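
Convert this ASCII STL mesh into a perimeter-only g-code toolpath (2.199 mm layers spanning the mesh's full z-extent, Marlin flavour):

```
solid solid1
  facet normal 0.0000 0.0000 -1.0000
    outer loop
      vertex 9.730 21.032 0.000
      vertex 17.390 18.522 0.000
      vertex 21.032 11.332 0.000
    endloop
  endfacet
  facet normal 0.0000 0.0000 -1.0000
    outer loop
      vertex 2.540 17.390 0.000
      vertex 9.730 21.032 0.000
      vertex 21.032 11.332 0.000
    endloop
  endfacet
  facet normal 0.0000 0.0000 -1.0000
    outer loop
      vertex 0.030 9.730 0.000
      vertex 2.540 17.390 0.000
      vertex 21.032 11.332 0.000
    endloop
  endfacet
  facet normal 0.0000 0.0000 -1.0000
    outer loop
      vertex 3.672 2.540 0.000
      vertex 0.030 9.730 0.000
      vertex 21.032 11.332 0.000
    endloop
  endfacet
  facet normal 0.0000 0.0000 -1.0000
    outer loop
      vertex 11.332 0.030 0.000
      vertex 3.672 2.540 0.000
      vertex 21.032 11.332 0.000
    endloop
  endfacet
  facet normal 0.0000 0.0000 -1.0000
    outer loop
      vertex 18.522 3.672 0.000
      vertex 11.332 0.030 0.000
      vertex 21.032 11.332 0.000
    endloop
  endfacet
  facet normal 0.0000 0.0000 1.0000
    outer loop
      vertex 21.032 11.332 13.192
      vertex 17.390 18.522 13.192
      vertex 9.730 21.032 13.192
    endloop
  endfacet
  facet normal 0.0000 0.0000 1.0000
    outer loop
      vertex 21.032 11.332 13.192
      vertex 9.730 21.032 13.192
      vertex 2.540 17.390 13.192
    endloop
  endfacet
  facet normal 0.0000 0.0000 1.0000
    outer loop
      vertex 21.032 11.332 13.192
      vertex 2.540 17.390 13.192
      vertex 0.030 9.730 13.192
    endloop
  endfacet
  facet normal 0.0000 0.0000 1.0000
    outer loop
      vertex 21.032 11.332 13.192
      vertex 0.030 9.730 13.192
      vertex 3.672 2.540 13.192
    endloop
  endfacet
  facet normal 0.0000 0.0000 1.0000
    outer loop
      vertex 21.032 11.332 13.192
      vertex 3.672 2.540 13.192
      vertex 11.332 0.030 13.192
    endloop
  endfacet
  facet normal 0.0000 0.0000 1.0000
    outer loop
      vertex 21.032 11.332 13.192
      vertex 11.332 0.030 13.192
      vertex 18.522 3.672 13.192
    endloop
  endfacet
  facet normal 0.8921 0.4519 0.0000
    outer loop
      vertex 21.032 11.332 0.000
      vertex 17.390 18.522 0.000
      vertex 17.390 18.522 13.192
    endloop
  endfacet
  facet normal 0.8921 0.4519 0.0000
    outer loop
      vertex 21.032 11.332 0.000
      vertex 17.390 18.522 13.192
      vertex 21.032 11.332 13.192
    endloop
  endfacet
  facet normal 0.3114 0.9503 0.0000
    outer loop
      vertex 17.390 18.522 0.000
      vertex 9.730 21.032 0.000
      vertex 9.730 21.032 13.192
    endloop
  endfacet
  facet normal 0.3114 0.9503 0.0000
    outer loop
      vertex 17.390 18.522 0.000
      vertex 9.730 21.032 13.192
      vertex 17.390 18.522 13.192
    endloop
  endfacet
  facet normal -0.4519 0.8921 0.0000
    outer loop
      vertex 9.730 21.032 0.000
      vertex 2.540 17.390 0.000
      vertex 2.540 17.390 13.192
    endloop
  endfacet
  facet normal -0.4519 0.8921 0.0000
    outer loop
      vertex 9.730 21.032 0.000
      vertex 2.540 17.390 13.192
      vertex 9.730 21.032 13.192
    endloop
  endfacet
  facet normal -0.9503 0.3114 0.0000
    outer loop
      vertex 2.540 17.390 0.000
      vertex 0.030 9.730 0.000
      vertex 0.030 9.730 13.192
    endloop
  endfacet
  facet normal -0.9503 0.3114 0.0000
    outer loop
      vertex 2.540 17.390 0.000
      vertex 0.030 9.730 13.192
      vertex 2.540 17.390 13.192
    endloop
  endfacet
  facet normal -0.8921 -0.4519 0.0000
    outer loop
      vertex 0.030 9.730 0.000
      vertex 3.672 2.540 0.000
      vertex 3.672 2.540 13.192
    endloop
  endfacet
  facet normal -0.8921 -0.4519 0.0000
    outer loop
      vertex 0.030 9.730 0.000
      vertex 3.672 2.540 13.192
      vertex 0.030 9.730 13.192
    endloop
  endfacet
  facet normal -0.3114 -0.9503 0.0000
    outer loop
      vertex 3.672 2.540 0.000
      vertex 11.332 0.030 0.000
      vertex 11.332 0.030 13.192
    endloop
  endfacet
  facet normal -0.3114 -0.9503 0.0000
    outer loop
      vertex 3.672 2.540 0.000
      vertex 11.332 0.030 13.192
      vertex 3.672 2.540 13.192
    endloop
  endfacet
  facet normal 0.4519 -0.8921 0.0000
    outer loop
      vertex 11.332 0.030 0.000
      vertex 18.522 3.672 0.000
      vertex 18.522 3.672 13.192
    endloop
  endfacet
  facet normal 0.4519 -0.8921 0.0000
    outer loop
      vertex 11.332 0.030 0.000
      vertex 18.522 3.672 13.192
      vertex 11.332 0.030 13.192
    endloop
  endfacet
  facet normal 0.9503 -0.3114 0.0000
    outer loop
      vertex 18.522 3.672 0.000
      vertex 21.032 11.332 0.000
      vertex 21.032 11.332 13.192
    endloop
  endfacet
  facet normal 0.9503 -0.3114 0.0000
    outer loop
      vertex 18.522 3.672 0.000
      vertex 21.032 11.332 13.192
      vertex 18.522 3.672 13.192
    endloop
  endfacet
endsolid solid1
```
; perimeter-only toolpath
G21 ; units = mm
G90 ; absolute positioning
G28 ; home
; layer 1
G0 Z2.199
G0 X21.032 Y11.332
G1 X17.390 Y18.522
G1 X9.730 Y21.032
G1 X2.540 Y17.390
G1 X0.030 Y9.730
G1 X3.672 Y2.540
G1 X11.332 Y0.030
G1 X18.522 Y3.672
G1 X21.032 Y11.332
; layer 2
G0 Z4.397
G0 X21.032 Y11.332
G1 X17.390 Y18.522
G1 X9.730 Y21.032
G1 X2.540 Y17.390
G1 X0.030 Y9.730
G1 X3.672 Y2.540
G1 X11.332 Y0.030
G1 X18.522 Y3.672
G1 X21.032 Y11.332
; layer 3
G0 Z6.596
G0 X21.032 Y11.332
G1 X17.390 Y18.522
G1 X9.730 Y21.032
G1 X2.540 Y17.390
G1 X0.030 Y9.730
G1 X3.672 Y2.540
G1 X11.332 Y0.030
G1 X18.522 Y3.672
G1 X21.032 Y11.332
; layer 4
G0 Z8.795
G0 X21.032 Y11.332
G1 X17.390 Y18.522
G1 X9.730 Y21.032
G1 X2.540 Y17.390
G1 X0.030 Y9.730
G1 X3.672 Y2.540
G1 X11.332 Y0.030
G1 X18.522 Y3.672
G1 X21.032 Y11.332
; layer 5
G0 Z10.993
G0 X21.032 Y11.332
G1 X17.390 Y18.522
G1 X9.730 Y21.032
G1 X2.540 Y17.390
G1 X0.030 Y9.730
G1 X3.672 Y2.540
G1 X11.332 Y0.030
G1 X18.522 Y3.672
G1 X21.032 Y11.332
; layer 6
G0 Z13.192
G0 X21.032 Y11.332
G1 X17.390 Y18.522
G1 X9.730 Y21.032
G1 X2.540 Y17.390
G1 X0.030 Y9.730
G1 X3.672 Y2.540
G1 X11.332 Y0.030
G1 X18.522 Y3.672
G1 X21.032 Y11.332
M2 ; end

The solid is a regular 8-sided prism (a cylinder approximated with 8 flat sides), circumscribed radius ≈ 10.5 mm, height ≈ 13.2 mm. Slicing at Δz = 2.199 mm — 6 equal slices spanning the solid's height, so layer i sits at z = i·h/6 — gives 6 non-empty perimeters. Each is a 8-segment closed polygon; G0 lifts to the layer z and rapids to the start vertex, then G1 traces the edges.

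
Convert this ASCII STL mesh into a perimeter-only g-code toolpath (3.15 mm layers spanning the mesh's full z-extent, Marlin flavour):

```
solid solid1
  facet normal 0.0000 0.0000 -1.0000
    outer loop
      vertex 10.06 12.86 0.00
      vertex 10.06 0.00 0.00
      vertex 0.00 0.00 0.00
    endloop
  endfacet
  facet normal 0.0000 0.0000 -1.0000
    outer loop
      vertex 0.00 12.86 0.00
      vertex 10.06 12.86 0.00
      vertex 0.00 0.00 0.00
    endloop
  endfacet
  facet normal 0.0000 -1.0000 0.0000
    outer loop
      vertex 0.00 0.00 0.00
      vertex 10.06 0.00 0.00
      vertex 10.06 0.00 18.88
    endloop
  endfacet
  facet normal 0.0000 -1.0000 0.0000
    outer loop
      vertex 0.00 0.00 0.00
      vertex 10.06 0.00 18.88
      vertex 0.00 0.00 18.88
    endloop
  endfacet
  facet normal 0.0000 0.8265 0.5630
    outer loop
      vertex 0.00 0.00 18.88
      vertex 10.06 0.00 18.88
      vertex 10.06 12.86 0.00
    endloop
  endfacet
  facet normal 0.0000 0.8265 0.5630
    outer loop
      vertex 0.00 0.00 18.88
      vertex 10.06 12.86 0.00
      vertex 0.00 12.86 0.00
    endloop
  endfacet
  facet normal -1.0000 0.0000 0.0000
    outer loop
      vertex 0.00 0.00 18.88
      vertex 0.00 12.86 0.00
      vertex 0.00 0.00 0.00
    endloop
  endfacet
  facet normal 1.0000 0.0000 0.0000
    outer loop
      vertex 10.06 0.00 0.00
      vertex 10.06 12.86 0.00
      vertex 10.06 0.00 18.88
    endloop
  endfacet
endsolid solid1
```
; perimeter-only toolpath
G21 ; units = mm
G90 ; absolute positioning
G28 ; home
; layer 1
G0 Z3.15
G0 X0.00 Y0.00
G1 X10.06 Y0.00
G1 X10.06 Y10.72
G1 X0.00 Y10.72
G1 X0.00 Y0.00
; layer 2
G0 Z6.29
G0 X0.00 Y0.00
G1 X10.06 Y0.00
G1 X10.06 Y8.57
G1 X0.00 Y8.57
G1 X0.00 Y0.00
; layer 3
G0 Z9.44
G0 X0.00 Y0.00
G1 X10.06 Y0.00
G1 X10.06 Y6.43
G1 X0.00 Y6.43
G1 X0.00 Y0.00
; layer 4
G0 Z12.59
G0 X0.00 Y0.00
G1 X10.06 Y0.00
G1 X10.06 Y4.29
G1 X0.00 Y4.29
G1 X0.00 Y0.00
; layer 5
G0 Z15.73
G0 X0.00 Y0.00
G1 X10.06 Y0.00
G1 X10.06 Y2.14
G1 X0.00 Y2.14
G1 X0.00 Y0.00
M2 ; end

The solid is a wedge (ramp): 10.1 × 12.9 mm base, rising to 18.9 mm along the y=0 edge and sloping linearly to z=0 at y=12.9. Slicing at Δz = 3.15 mm — 6 equal slices spanning the solid's height, so layer i sits at z = i·h/6 — gives 5 non-empty perimeters. Each is a 4-segment closed polygon; G0 lifts to the layer z and rapids to the start vertex, then G1 traces the edges. The cross-section shrinks linearly with z (the slice at the apex is degenerate and omitted).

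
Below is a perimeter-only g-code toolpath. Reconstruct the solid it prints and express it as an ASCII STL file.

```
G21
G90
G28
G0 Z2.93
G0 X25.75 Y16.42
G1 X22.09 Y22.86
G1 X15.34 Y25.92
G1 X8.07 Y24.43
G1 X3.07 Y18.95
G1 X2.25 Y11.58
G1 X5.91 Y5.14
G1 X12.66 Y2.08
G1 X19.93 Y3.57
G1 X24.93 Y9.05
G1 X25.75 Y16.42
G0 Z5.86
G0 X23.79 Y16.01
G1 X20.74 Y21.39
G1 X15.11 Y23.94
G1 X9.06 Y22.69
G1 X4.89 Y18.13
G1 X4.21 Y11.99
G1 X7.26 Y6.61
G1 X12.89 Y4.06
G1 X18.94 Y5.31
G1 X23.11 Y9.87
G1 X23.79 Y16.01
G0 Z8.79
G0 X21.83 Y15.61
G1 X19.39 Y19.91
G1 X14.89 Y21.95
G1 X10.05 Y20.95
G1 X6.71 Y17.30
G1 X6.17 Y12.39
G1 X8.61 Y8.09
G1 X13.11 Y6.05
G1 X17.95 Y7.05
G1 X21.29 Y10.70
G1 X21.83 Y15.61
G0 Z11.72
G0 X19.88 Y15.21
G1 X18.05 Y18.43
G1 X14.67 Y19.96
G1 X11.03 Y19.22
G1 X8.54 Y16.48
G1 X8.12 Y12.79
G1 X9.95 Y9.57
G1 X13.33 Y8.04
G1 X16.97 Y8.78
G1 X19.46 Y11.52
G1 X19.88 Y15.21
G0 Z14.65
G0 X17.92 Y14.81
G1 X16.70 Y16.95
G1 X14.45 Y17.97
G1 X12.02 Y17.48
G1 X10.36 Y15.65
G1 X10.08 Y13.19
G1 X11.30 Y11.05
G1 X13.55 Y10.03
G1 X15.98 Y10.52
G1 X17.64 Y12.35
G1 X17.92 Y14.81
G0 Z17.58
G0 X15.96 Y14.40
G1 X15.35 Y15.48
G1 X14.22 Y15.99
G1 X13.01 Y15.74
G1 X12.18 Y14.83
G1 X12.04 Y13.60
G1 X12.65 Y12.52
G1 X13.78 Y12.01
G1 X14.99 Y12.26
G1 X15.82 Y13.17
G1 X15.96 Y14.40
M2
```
solid part
  facet normal 0.0000 0.0000 -1.0000
    outer loop
      vertex 15.56 27.91 0.00
      vertex 23.44 24.34 0.00
      vertex 27.71 16.82 0.00
    endloop
  endfacet
  facet normal 0.0000 0.0000 -1.0000
    outer loop
      vertex 7.08 26.17 0.00
      vertex 15.56 27.91 0.00
      vertex 27.71 16.82 0.00
    endloop
  endfacet
  facet normal 0.0000 0.0000 -1.0000
    outer loop
      vertex 1.25 19.78 0.00
      vertex 7.08 26.17 0.00
      vertex 27.71 16.82 0.00
    endloop
  endfacet
  facet normal 0.0000 0.0000 -1.0000
    outer loop
      vertex 0.29 11.18 0.00
      vertex 1.25 19.78 0.00
      vertex 27.71 16.82 0.00
    endloop
  endfacet
  facet normal 0.0000 0.0000 -1.0000
    outer loop
      vertex 4.56 3.66 0.00
      vertex 0.29 11.18 0.00
      vertex 27.71 16.82 0.00
    endloop
  endfacet
  facet normal 0.0000 0.0000 -1.0000
    outer loop
      vertex 12.44 0.09 0.00
      vertex 4.56 3.66 0.00
      vertex 27.71 16.82 0.00
    endloop
  endfacet
  facet normal 0.0000 0.0000 -1.0000
    outer loop
      vertex 20.92 1.83 0.00
      vertex 12.44 0.09 0.00
      vertex 27.71 16.82 0.00
    endloop
  endfacet
  facet normal 0.0000 0.0000 -1.0000
    outer loop
      vertex 26.75 8.22 0.00
      vertex 20.92 1.83 0.00
      vertex 27.71 16.82 0.00
    endloop
  endfacet
  facet normal 0.7294 0.4142 0.5445
    outer loop
      vertex 27.71 16.82 0.00
      vertex 23.44 24.34 0.00
      vertex 14.00 14.00 20.51
    endloop
  endfacet
  facet normal 0.3461 0.7640 0.5445
    outer loop
      vertex 23.44 24.34 0.00
      vertex 15.56 27.91 0.00
      vertex 14.00 14.00 20.51
    endloop
  endfacet
  facet normal -0.1686 0.8217 0.5444
    outer loop
      vertex 15.56 27.91 0.00
      vertex 7.08 26.17 0.00
      vertex 14.00 14.00 20.51
    endloop
  endfacet
  facet normal -0.6196 0.5653 0.5445
    outer loop
      vertex 7.08 26.17 0.00
      vertex 1.25 19.78 0.00
      vertex 14.00 14.00 20.51
    endloop
  endfacet
  facet normal -0.8336 0.0931 0.5444
    outer loop
      vertex 1.25 19.78 0.00
      vertex 0.29 11.18 0.00
      vertex 14.00 14.00 20.51
    endloop
  endfacet
  facet normal -0.7294 -0.4142 0.5445
    outer loop
      vertex 0.29 11.18 0.00
      vertex 4.56 3.66 0.00
      vertex 14.00 14.00 20.51
    endloop
  endfacet
  facet normal -0.3461 -0.7640 0.5445
    outer loop
      vertex 4.56 3.66 0.00
      vertex 12.44 0.09 0.00
      vertex 14.00 14.00 20.51
    endloop
  endfacet
  facet normal 0.1686 -0.8217 0.5444
    outer loop
      vertex 12.44 0.09 0.00
      vertex 20.92 1.83 0.00
      vertex 14.00 14.00 20.51
    endloop
  endfacet
  facet normal 0.6196 -0.5653 0.5445
    outer loop
      vertex 20.92 1.83 0.00
      vertex 26.75 8.22 0.00
      vertex 14.00 14.00 20.51
    endloop
  endfacet
  facet normal 0.8336 -0.0931 0.5444
    outer loop
      vertex 26.75 8.22 0.00
      vertex 27.71 16.82 0.00
      vertex 14.00 14.00 20.51
    endloop
  endfacet
endsolid part

The G0 Z moves step by Δz≈2.93 mm. The G1 loops shrink linearly with z, so the solid tapers from its base footprint up to z≈20.5. Closing with a flat bottom cap and the tapered top and triangulating gives 18 facets — a regular 10-sided pyramid, base circumscribed radius ≈ 14 mm, apex at z ≈ 20.5 mm.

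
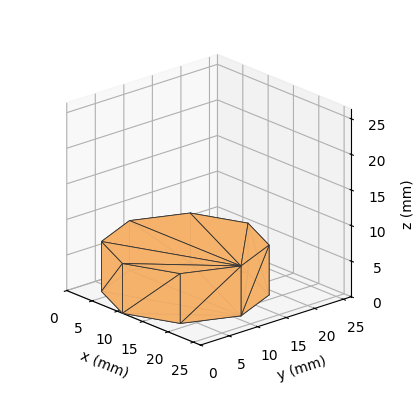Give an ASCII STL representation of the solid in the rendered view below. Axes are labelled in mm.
Reading the render: the shape is a regular 8-sided prism (a cylinder approximated with 8 flat sides), circumscribed radius ≈ 11 mm, height ≈ 7 mm (dimensions read to the nearest mm from the axis ticks). For the STL, each face is triangulated and given an outward normal.

solid part
  facet normal 0.0000 0.0000 -1.0000
    outer loop
      vertex 11.00 22.00 0.00
      vertex 18.78 18.78 0.00
      vertex 22.00 11.00 0.00
    endloop
  endfacet
  facet normal 0.0000 0.0000 -1.0000
    outer loop
      vertex 3.22 18.78 0.00
      vertex 11.00 22.00 0.00
      vertex 22.00 11.00 0.00
    endloop
  endfacet
  facet normal 0.0000 0.0000 -1.0000
    outer loop
      vertex 0.00 11.00 0.00
      vertex 3.22 18.78 0.00
      vertex 22.00 11.00 0.00
    endloop
  endfacet
  facet normal 0.0000 0.0000 -1.0000
    outer loop
      vertex 3.22 3.22 0.00
      vertex 0.00 11.00 0.00
      vertex 22.00 11.00 0.00
    endloop
  endfacet
  facet normal 0.0000 0.0000 -1.0000
    outer loop
      vertex 11.00 0.00 0.00
      vertex 3.22 3.22 0.00
      vertex 22.00 11.00 0.00
    endloop
  endfacet
  facet normal 0.0000 0.0000 -1.0000
    outer loop
      vertex 18.78 3.22 0.00
      vertex 11.00 0.00 0.00
      vertex 22.00 11.00 0.00
    endloop
  endfacet
  facet normal 0.0000 0.0000 1.0000
    outer loop
      vertex 22.00 11.00 7.00
      vertex 18.78 18.78 7.00
      vertex 11.00 22.00 7.00
    endloop
  endfacet
  facet normal 0.0000 0.0000 1.0000
    outer loop
      vertex 22.00 11.00 7.00
      vertex 11.00 22.00 7.00
      vertex 3.22 18.78 7.00
    endloop
  endfacet
  facet normal 0.0000 0.0000 1.0000
    outer loop
      vertex 22.00 11.00 7.00
      vertex 3.22 18.78 7.00
      vertex 0.00 11.00 7.00
    endloop
  endfacet
  facet normal 0.0000 0.0000 1.0000
    outer loop
      vertex 22.00 11.00 7.00
      vertex 0.00 11.00 7.00
      vertex 3.22 3.22 7.00
    endloop
  endfacet
  facet normal 0.0000 0.0000 1.0000
    outer loop
      vertex 22.00 11.00 7.00
      vertex 3.22 3.22 7.00
      vertex 11.00 0.00 7.00
    endloop
  endfacet
  facet normal 0.0000 0.0000 1.0000
    outer loop
      vertex 22.00 11.00 7.00
      vertex 11.00 0.00 7.00
      vertex 18.78 3.22 7.00
    endloop
  endfacet
  facet normal 0.9240 0.3824 0.0000
    outer loop
      vertex 22.00 11.00 0.00
      vertex 18.78 18.78 0.00
      vertex 18.78 18.78 7.00
    endloop
  endfacet
  facet normal 0.9240 0.3824 0.0000
    outer loop
      vertex 22.00 11.00 0.00
      vertex 18.78 18.78 7.00
      vertex 22.00 11.00 7.00
    endloop
  endfacet
  facet normal 0.3824 0.9240 0.0000
    outer loop
      vertex 18.78 18.78 0.00
      vertex 11.00 22.00 0.00
      vertex 11.00 22.00 7.00
    endloop
  endfacet
  facet normal 0.3824 0.9240 0.0000
    outer loop
      vertex 18.78 18.78 0.00
      vertex 11.00 22.00 7.00
      vertex 18.78 18.78 7.00
    endloop
  endfacet
  facet normal -0.3824 0.9240 0.0000
    outer loop
      vertex 11.00 22.00 0.00
      vertex 3.22 18.78 0.00
      vertex 3.22 18.78 7.00
    endloop
  endfacet
  facet normal -0.3824 0.9240 0.0000
    outer loop
      vertex 11.00 22.00 0.00
      vertex 3.22 18.78 7.00
      vertex 11.00 22.00 7.00
    endloop
  endfacet
  facet normal -0.9240 0.3824 0.0000
    outer loop
      vertex 3.22 18.78 0.00
      vertex 0.00 11.00 0.00
      vertex 0.00 11.00 7.00
    endloop
  endfacet
  facet normal -0.9240 0.3824 0.0000
    outer loop
      vertex 3.22 18.78 0.00
      vertex 0.00 11.00 7.00
      vertex 3.22 18.78 7.00
    endloop
  endfacet
  facet normal -0.9240 -0.3824 0.0000
    outer loop
      vertex 0.00 11.00 0.00
      vertex 3.22 3.22 0.00
      vertex 3.22 3.22 7.00
    endloop
  endfacet
  facet normal -0.9240 -0.3824 0.0000
    outer loop
      vertex 0.00 11.00 0.00
      vertex 3.22 3.22 7.00
      vertex 0.00 11.00 7.00
    endloop
  endfacet
  facet normal -0.3824 -0.9240 0.0000
    outer loop
      vertex 3.22 3.22 0.00
      vertex 11.00 0.00 0.00
      vertex 11.00 0.00 7.00
    endloop
  endfacet
  facet normal -0.3824 -0.9240 0.0000
    outer loop
      vertex 3.22 3.22 0.00
      vertex 11.00 0.00 7.00
      vertex 3.22 3.22 7.00
    endloop
  endfacet
  facet normal 0.3824 -0.9240 0.0000
    outer loop
      vertex 11.00 0.00 0.00
      vertex 18.78 3.22 0.00
      vertex 18.78 3.22 7.00
    endloop
  endfacet
  facet normal 0.3824 -0.9240 0.0000
    outer loop
      vertex 11.00 0.00 0.00
      vertex 18.78 3.22 7.00
      vertex 11.00 0.00 7.00
    endloop
  endfacet
  facet normal 0.9240 -0.3824 0.0000
    outer loop
      vertex 18.78 3.22 0.00
      vertex 22.00 11.00 0.00
      vertex 22.00 11.00 7.00
    endloop
  endfacet
  facet normal 0.9240 -0.3824 0.0000
    outer loop
      vertex 18.78 3.22 0.00
      vertex 22.00 11.00 7.00
      vertex 18.78 3.22 7.00
    endloop
  endfacet
endsolid part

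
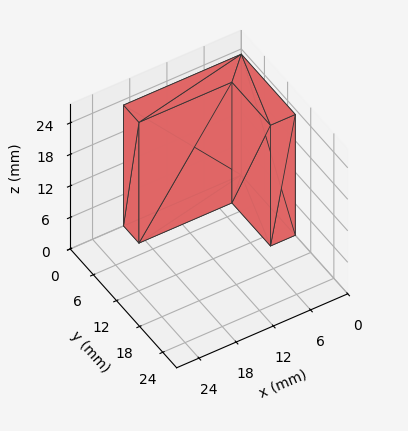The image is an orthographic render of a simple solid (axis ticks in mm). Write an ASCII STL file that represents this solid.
Reading the render: the shape is an L-shaped prism: outer 19 × 14 mm, arm thicknesses ≈ 4 mm (horizontal) and 4 mm (vertical), extruded 23 mm in z (dimensions read to the nearest mm from the axis ticks). For the STL, each face is triangulated and given an outward normal.

solid part
  facet normal 0.0000 0.0000 -1.0000
    outer loop
      vertex 19.00 4.00 0.00
      vertex 19.00 0.00 0.00
      vertex 0.00 0.00 0.00
    endloop
  endfacet
  facet normal 0.0000 0.0000 -1.0000
    outer loop
      vertex 4.00 4.00 0.00
      vertex 19.00 4.00 0.00
      vertex 0.00 0.00 0.00
    endloop
  endfacet
  facet normal 0.0000 0.0000 -1.0000
    outer loop
      vertex 4.00 14.00 0.00
      vertex 4.00 4.00 0.00
      vertex 0.00 0.00 0.00
    endloop
  endfacet
  facet normal 0.0000 0.0000 -1.0000
    outer loop
      vertex 0.00 14.00 0.00
      vertex 4.00 14.00 0.00
      vertex 0.00 0.00 0.00
    endloop
  endfacet
  facet normal 0.0000 0.0000 1.0000
    outer loop
      vertex 0.00 0.00 23.00
      vertex 19.00 0.00 23.00
      vertex 19.00 4.00 23.00
    endloop
  endfacet
  facet normal 0.0000 0.0000 1.0000
    outer loop
      vertex 0.00 0.00 23.00
      vertex 19.00 4.00 23.00
      vertex 4.00 4.00 23.00
    endloop
  endfacet
  facet normal 0.0000 0.0000 1.0000
    outer loop
      vertex 0.00 0.00 23.00
      vertex 4.00 4.00 23.00
      vertex 4.00 14.00 23.00
    endloop
  endfacet
  facet normal 0.0000 0.0000 1.0000
    outer loop
      vertex 0.00 0.00 23.00
      vertex 4.00 14.00 23.00
      vertex 0.00 14.00 23.00
    endloop
  endfacet
  facet normal 0.0000 -1.0000 0.0000
    outer loop
      vertex 0.00 0.00 0.00
      vertex 19.00 0.00 0.00
      vertex 19.00 0.00 23.00
    endloop
  endfacet
  facet normal 0.0000 -1.0000 0.0000
    outer loop
      vertex 0.00 0.00 0.00
      vertex 19.00 0.00 23.00
      vertex 0.00 0.00 23.00
    endloop
  endfacet
  facet normal 1.0000 0.0000 0.0000
    outer loop
      vertex 19.00 0.00 0.00
      vertex 19.00 4.00 0.00
      vertex 19.00 4.00 23.00
    endloop
  endfacet
  facet normal 1.0000 0.0000 0.0000
    outer loop
      vertex 19.00 0.00 0.00
      vertex 19.00 4.00 23.00
      vertex 19.00 0.00 23.00
    endloop
  endfacet
  facet normal 0.0000 1.0000 0.0000
    outer loop
      vertex 19.00 4.00 0.00
      vertex 4.00 4.00 0.00
      vertex 4.00 4.00 23.00
    endloop
  endfacet
  facet normal 0.0000 1.0000 0.0000
    outer loop
      vertex 19.00 4.00 0.00
      vertex 4.00 4.00 23.00
      vertex 19.00 4.00 23.00
    endloop
  endfacet
  facet normal 1.0000 0.0000 0.0000
    outer loop
      vertex 4.00 4.00 0.00
      vertex 4.00 14.00 0.00
      vertex 4.00 14.00 23.00
    endloop
  endfacet
  facet normal 1.0000 0.0000 0.0000
    outer loop
      vertex 4.00 4.00 0.00
      vertex 4.00 14.00 23.00
      vertex 4.00 4.00 23.00
    endloop
  endfacet
  facet normal 0.0000 1.0000 0.0000
    outer loop
      vertex 4.00 14.00 0.00
      vertex 0.00 14.00 0.00
      vertex 0.00 14.00 23.00
    endloop
  endfacet
  facet normal 0.0000 1.0000 0.0000
    outer loop
      vertex 4.00 14.00 0.00
      vertex 0.00 14.00 23.00
      vertex 4.00 14.00 23.00
    endloop
  endfacet
  facet normal -1.0000 0.0000 0.0000
    outer loop
      vertex 0.00 14.00 0.00
      vertex 0.00 0.00 0.00
      vertex 0.00 0.00 23.00
    endloop
  endfacet
  facet normal -1.0000 0.0000 0.0000
    outer loop
      vertex 0.00 14.00 0.00
      vertex 0.00 0.00 23.00
      vertex 0.00 14.00 23.00
    endloop
  endfacet
endsolid part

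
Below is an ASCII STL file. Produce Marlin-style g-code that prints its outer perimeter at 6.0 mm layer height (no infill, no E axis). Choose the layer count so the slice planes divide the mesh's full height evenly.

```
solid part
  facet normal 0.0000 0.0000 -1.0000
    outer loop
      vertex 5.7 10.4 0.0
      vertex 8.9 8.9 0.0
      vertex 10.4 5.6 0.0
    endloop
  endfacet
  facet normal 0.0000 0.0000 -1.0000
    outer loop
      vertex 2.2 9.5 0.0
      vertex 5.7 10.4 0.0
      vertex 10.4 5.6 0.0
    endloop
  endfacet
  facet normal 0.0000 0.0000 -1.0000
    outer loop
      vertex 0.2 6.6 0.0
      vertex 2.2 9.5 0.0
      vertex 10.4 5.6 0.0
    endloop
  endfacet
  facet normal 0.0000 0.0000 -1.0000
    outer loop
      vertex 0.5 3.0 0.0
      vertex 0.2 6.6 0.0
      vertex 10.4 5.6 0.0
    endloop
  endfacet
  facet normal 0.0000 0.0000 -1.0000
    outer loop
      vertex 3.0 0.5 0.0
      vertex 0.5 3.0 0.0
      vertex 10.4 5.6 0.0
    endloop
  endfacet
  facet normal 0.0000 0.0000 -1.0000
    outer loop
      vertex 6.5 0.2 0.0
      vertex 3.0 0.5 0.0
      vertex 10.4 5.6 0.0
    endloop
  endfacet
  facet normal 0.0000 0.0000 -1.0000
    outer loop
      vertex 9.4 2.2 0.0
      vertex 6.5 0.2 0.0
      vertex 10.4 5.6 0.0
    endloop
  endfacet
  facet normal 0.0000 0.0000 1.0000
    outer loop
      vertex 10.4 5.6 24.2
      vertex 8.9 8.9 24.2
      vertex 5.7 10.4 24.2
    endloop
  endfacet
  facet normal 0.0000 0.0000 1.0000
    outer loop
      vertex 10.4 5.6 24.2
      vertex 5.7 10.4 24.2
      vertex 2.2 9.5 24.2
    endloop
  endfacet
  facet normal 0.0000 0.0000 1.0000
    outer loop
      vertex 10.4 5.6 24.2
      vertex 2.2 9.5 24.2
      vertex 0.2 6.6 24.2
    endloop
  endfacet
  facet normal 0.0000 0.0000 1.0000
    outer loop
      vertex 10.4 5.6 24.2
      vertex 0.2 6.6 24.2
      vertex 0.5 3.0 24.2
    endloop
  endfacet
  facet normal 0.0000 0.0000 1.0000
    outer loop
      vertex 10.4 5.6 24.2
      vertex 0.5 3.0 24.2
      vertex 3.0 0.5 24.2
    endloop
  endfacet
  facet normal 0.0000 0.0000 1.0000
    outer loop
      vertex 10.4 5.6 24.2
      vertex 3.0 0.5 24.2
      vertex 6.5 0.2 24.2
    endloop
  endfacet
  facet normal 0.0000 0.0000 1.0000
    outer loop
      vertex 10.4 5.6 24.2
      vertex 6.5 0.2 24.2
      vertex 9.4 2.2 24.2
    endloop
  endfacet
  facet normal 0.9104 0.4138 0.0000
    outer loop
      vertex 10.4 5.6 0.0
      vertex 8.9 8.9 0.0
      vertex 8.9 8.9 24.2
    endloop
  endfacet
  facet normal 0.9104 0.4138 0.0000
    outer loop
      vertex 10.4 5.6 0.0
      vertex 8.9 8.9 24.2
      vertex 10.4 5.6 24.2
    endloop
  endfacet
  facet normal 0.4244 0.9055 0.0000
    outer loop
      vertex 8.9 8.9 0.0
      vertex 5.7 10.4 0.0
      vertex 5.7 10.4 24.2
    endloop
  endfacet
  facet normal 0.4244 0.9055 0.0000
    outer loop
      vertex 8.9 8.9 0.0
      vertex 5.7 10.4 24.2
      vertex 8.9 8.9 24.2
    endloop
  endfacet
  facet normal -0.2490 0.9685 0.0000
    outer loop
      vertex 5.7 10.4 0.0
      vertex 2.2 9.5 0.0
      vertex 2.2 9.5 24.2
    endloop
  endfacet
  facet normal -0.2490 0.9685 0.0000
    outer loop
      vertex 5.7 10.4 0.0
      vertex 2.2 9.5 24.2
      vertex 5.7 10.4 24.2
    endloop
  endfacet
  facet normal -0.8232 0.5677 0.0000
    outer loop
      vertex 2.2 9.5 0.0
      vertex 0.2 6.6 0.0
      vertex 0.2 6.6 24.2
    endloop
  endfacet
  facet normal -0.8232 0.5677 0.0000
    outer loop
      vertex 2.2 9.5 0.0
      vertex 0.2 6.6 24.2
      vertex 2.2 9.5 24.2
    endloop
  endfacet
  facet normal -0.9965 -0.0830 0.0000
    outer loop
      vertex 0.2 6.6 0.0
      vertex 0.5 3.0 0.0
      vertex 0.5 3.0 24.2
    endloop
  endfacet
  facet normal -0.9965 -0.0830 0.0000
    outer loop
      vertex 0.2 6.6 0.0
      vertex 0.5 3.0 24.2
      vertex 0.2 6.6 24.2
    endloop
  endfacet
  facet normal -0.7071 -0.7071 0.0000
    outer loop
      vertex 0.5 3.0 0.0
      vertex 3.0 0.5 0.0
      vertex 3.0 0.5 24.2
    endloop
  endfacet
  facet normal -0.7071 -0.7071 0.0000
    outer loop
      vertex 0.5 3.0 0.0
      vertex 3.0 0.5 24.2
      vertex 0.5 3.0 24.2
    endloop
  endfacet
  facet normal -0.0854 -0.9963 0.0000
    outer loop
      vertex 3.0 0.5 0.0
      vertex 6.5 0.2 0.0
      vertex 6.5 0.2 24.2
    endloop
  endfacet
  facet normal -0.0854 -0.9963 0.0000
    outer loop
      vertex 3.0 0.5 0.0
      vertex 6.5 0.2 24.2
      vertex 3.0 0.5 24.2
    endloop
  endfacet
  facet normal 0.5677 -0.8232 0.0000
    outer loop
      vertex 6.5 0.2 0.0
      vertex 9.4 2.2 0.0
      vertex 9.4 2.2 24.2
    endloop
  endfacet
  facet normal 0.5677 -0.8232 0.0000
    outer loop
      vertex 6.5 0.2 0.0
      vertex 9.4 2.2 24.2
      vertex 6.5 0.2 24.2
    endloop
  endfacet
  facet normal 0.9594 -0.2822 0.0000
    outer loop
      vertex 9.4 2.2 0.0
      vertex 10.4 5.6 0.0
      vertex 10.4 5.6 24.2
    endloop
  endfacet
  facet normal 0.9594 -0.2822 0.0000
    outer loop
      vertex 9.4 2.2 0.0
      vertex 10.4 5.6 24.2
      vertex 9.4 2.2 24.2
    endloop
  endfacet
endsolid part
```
; perimeter-only toolpath
G21 ; units = mm
G90 ; absolute positioning
G28 ; home
; layer 1
G0 Z6.0
G0 X10.4 Y5.6
G1 X8.9 Y8.9
G1 X5.7 Y10.4
G1 X2.2 Y9.5
G1 X0.2 Y6.6
G1 X0.5 Y3.0
G1 X3.0 Y0.5
G1 X6.5 Y0.2
G1 X9.4 Y2.2
G1 X10.4 Y5.6
; layer 2
G0 Z12.1
G0 X10.4 Y5.6
G1 X8.9 Y8.9
G1 X5.7 Y10.4
G1 X2.2 Y9.5
G1 X0.2 Y6.6
G1 X0.5 Y3.0
G1 X3.0 Y0.5
G1 X6.5 Y0.2
G1 X9.4 Y2.2
G1 X10.4 Y5.6
; layer 3
G0 Z18.1
G0 X10.4 Y5.6
G1 X8.9 Y8.9
G1 X5.7 Y10.4
G1 X2.2 Y9.5
G1 X0.2 Y6.6
G1 X0.5 Y3.0
G1 X3.0 Y0.5
G1 X6.5 Y0.2
G1 X9.4 Y2.2
G1 X10.4 Y5.6
; layer 4
G0 Z24.2
G0 X10.4 Y5.6
G1 X8.9 Y8.9
G1 X5.7 Y10.4
G1 X2.2 Y9.5
G1 X0.2 Y6.6
G1 X0.5 Y3.0
G1 X3.0 Y0.5
G1 X6.5 Y0.2
G1 X9.4 Y2.2
G1 X10.4 Y5.6
M2 ; end

The solid is a regular 9-sided prism (a cylinder approximated with 9 flat sides), circumscribed radius ≈ 5.2 mm, height ≈ 24.2 mm. Slicing at Δz = 6.0 mm — 4 equal slices spanning the solid's height, so layer i sits at z = i·h/4 — gives 4 non-empty perimeters. Each is a 9-segment closed polygon; G0 lifts to the layer z and rapids to the start vertex, then G1 traces the edges.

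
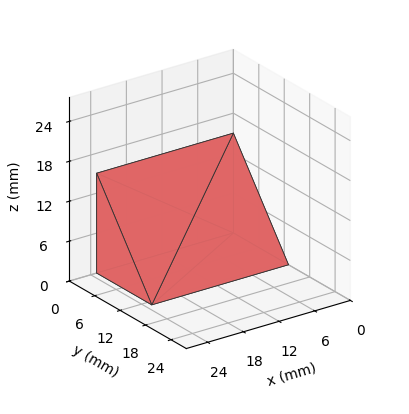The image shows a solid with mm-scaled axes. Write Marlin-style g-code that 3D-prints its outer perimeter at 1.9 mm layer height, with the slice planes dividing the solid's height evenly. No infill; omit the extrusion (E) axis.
Reading the render: the shape is a wedge (ramp): 23 × 13 mm base, rising to 15 mm along the y=0 edge and sloping linearly to z=0 at y=13 (dimensions read to the nearest mm from the axis ticks). For the g-code, the solid's height is divided into equal slices at the stated Δz and each level perimeter traced with G1 moves after a G0 lift.

; perimeter-only toolpath
G21 ; units = mm
G90 ; absolute positioning
G28 ; home
; layer 1
G0 Z1.9
G0 X0.0 Y0.0
G1 X23.0 Y0.0
G1 X23.0 Y11.4
G1 X0.0 Y11.4
G1 X0.0 Y0.0
; layer 2
G0 Z3.8
G0 X0.0 Y0.0
G1 X23.0 Y0.0
G1 X23.0 Y9.8
G1 X0.0 Y9.8
G1 X0.0 Y0.0
; layer 3
G0 Z5.6
G0 X0.0 Y0.0
G1 X23.0 Y0.0
G1 X23.0 Y8.1
G1 X0.0 Y8.1
G1 X0.0 Y0.0
; layer 4
G0 Z7.5
G0 X0.0 Y0.0
G1 X23.0 Y0.0
G1 X23.0 Y6.5
G1 X0.0 Y6.5
G1 X0.0 Y0.0
; layer 5
G0 Z9.4
G0 X0.0 Y0.0
G1 X23.0 Y0.0
G1 X23.0 Y4.9
G1 X0.0 Y4.9
G1 X0.0 Y0.0
; layer 6
G0 Z11.2
G0 X0.0 Y0.0
G1 X23.0 Y0.0
G1 X23.0 Y3.2
G1 X0.0 Y3.2
G1 X0.0 Y0.0
; layer 7
G0 Z13.1
G0 X0.0 Y0.0
G1 X23.0 Y0.0
G1 X23.0 Y1.6
G1 X0.0 Y1.6
G1 X0.0 Y0.0
M2 ; end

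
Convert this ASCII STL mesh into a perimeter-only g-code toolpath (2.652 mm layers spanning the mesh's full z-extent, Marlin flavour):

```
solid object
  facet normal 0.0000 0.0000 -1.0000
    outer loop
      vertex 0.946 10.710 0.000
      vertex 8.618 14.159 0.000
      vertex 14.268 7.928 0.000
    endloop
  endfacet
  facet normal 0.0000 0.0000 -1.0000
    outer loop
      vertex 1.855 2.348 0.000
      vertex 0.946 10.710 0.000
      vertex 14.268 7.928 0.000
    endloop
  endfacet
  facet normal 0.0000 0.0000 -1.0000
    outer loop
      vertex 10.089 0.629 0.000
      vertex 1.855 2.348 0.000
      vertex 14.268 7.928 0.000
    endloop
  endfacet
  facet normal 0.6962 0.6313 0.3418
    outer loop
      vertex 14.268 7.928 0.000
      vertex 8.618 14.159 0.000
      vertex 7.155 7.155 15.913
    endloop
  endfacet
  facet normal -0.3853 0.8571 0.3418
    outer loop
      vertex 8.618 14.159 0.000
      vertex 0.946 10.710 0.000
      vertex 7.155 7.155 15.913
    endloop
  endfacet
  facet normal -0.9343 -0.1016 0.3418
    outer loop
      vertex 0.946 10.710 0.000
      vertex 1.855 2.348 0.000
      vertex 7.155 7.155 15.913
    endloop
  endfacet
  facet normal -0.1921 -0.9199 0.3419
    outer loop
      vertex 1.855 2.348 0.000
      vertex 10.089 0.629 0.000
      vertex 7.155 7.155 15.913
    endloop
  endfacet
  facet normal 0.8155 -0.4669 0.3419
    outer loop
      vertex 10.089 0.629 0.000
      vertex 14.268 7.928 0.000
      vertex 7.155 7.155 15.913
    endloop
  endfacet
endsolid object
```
; perimeter-only toolpath
G21 ; units = mm
G90 ; absolute positioning
G28 ; home
; layer 1
G0 Z2.652
G0 X13.082 Y7.799
G1 X8.374 Y12.992
G1 X1.981 Y10.117
G1 X2.738 Y3.149
G1 X9.600 Y1.717
G1 X13.082 Y7.799
; layer 2
G0 Z5.304
G0 X11.897 Y7.670
G1 X8.130 Y11.824
G1 X3.016 Y9.525
G1 X3.622 Y3.950
G1 X9.111 Y2.804
G1 X11.897 Y7.670
; layer 3
G0 Z7.957
G0 X10.712 Y7.542
G1 X7.886 Y10.657
G1 X4.051 Y8.933
G1 X4.505 Y4.752
G1 X8.622 Y3.892
G1 X10.712 Y7.542
; layer 4
G0 Z10.609
G0 X9.526 Y7.413
G1 X7.643 Y9.490
G1 X5.085 Y8.340
G1 X5.388 Y5.553
G1 X8.133 Y4.980
G1 X9.526 Y7.413
; layer 5
G0 Z13.261
G0 X8.341 Y7.284
G1 X7.399 Y8.322
G1 X6.120 Y7.748
G1 X6.272 Y6.354
G1 X7.644 Y6.067
G1 X8.341 Y7.284
M2 ; end

The solid is a regular 5-sided pyramid, base circumscribed radius ≈ 7.16 mm, apex at z ≈ 15.9 mm. Slicing at Δz = 2.652 mm — 6 equal slices spanning the solid's height, so layer i sits at z = i·h/6 — gives 5 non-empty perimeters. Each is a 5-segment closed polygon; G0 lifts to the layer z and rapids to the start vertex, then G1 traces the edges. The cross-section shrinks linearly with z (the slice at the apex is degenerate and omitted).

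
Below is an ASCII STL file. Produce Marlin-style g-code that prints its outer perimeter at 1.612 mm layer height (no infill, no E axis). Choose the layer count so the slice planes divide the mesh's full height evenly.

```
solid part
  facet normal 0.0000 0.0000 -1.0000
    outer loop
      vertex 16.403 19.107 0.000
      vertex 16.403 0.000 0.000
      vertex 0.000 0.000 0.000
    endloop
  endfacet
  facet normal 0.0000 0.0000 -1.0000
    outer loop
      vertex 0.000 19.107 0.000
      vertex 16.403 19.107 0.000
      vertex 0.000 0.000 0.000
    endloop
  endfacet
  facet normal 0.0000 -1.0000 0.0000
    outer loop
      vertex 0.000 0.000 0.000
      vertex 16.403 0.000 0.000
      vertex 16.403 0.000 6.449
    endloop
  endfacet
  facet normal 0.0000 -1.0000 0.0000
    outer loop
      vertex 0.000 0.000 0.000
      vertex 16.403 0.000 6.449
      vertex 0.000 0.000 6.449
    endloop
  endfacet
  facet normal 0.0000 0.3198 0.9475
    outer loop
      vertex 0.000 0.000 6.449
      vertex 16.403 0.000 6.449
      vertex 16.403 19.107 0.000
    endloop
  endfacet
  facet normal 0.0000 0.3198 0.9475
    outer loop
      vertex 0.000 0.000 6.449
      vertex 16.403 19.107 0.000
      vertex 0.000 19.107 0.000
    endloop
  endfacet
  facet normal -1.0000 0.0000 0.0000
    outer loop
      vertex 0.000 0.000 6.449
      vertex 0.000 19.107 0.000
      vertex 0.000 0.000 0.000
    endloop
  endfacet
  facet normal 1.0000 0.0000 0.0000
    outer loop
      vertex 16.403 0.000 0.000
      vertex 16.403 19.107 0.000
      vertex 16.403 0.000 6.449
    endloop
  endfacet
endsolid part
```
; perimeter-only toolpath
G21 ; units = mm
G90 ; absolute positioning
G28 ; home
; layer 1
G0 Z1.612
G0 X0.000 Y0.000
G1 X16.403 Y0.000
G1 X16.403 Y14.330
G1 X0.000 Y14.330
G1 X0.000 Y0.000
; layer 2
G0 Z3.224
G0 X0.000 Y0.000
G1 X16.403 Y0.000
G1 X16.403 Y9.553
G1 X0.000 Y9.553
G1 X0.000 Y0.000
; layer 3
G0 Z4.837
G0 X0.000 Y0.000
G1 X16.403 Y0.000
G1 X16.403 Y4.777
G1 X0.000 Y4.777
G1 X0.000 Y0.000
M2 ; end

The solid is a wedge (ramp): 16.4 × 19.1 mm base, rising to 6.45 mm along the y=0 edge and sloping linearly to z=0 at y=19.1. Slicing at Δz = 1.612 mm — 4 equal slices spanning the solid's height, so layer i sits at z = i·h/4 — gives 3 non-empty perimeters. Each is a 4-segment closed polygon; G0 lifts to the layer z and rapids to the start vertex, then G1 traces the edges. The cross-section shrinks linearly with z (the slice at the apex is degenerate and omitted).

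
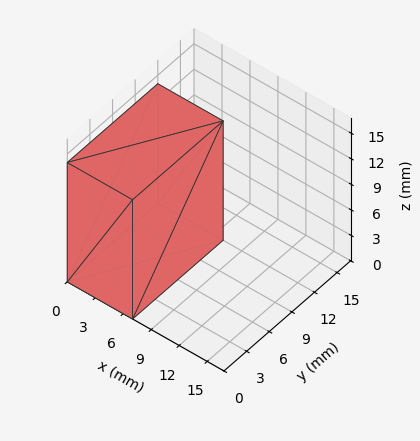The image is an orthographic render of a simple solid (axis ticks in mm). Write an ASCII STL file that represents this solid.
Reading the render: the shape is a rectangular box, roughly 7 × 12 mm footprint and 14 mm tall (dimensions read to the nearest mm from the axis ticks). For the STL, each face is triangulated and given an outward normal.

solid part
  facet normal 0.0000 0.0000 -1.0000
    outer loop
      vertex 7.0 12.0 0.0
      vertex 7.0 0.0 0.0
      vertex 0.0 0.0 0.0
    endloop
  endfacet
  facet normal 0.0000 0.0000 -1.0000
    outer loop
      vertex 0.0 12.0 0.0
      vertex 7.0 12.0 0.0
      vertex 0.0 0.0 0.0
    endloop
  endfacet
  facet normal 0.0000 0.0000 1.0000
    outer loop
      vertex 0.0 0.0 14.0
      vertex 7.0 0.0 14.0
      vertex 7.0 12.0 14.0
    endloop
  endfacet
  facet normal 0.0000 0.0000 1.0000
    outer loop
      vertex 0.0 0.0 14.0
      vertex 7.0 12.0 14.0
      vertex 0.0 12.0 14.0
    endloop
  endfacet
  facet normal 0.0000 -1.0000 0.0000
    outer loop
      vertex 0.0 0.0 0.0
      vertex 7.0 0.0 0.0
      vertex 7.0 0.0 14.0
    endloop
  endfacet
  facet normal 0.0000 -1.0000 0.0000
    outer loop
      vertex 0.0 0.0 0.0
      vertex 7.0 0.0 14.0
      vertex 0.0 0.0 14.0
    endloop
  endfacet
  facet normal 0.0000 1.0000 0.0000
    outer loop
      vertex 7.0 12.0 14.0
      vertex 7.0 12.0 0.0
      vertex 0.0 12.0 0.0
    endloop
  endfacet
  facet normal 0.0000 1.0000 0.0000
    outer loop
      vertex 0.0 12.0 14.0
      vertex 7.0 12.0 14.0
      vertex 0.0 12.0 0.0
    endloop
  endfacet
  facet normal -1.0000 0.0000 0.0000
    outer loop
      vertex 0.0 12.0 14.0
      vertex 0.0 12.0 0.0
      vertex 0.0 0.0 0.0
    endloop
  endfacet
  facet normal -1.0000 0.0000 0.0000
    outer loop
      vertex 0.0 0.0 14.0
      vertex 0.0 12.0 14.0
      vertex 0.0 0.0 0.0
    endloop
  endfacet
  facet normal 1.0000 0.0000 0.0000
    outer loop
      vertex 7.0 0.0 0.0
      vertex 7.0 12.0 0.0
      vertex 7.0 12.0 14.0
    endloop
  endfacet
  facet normal 1.0000 0.0000 0.0000
    outer loop
      vertex 7.0 0.0 0.0
      vertex 7.0 12.0 14.0
      vertex 7.0 0.0 14.0
    endloop
  endfacet
endsolid part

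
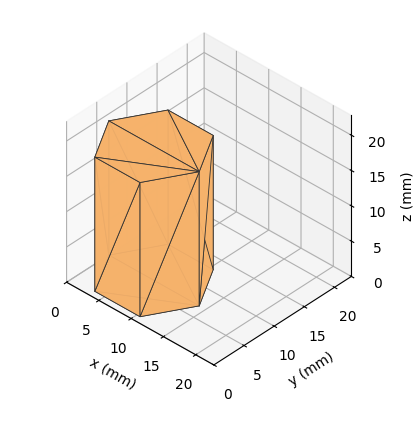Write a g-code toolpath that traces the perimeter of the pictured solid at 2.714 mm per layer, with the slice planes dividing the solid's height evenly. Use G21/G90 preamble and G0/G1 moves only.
Reading the render: the shape is a regular 6-sided prism (a cylinder approximated with 6 flat sides), circumscribed radius ≈ 7 mm, height ≈ 19 mm (dimensions read to the nearest mm from the axis ticks). For the g-code, the solid's height is divided into equal slices at the stated Δz and each level perimeter traced with G1 moves after a G0 lift.

; perimeter-only toolpath
G21 ; units = mm
G90 ; absolute positioning
G28 ; home
; layer 1
G0 Z2.714
G0 X14.000 Y7.000
G1 X10.500 Y13.062
G1 X3.500 Y13.062
G1 X0.000 Y7.000
G1 X3.500 Y0.938
G1 X10.500 Y0.938
G1 X14.000 Y7.000
; layer 2
G0 Z5.429
G0 X14.000 Y7.000
G1 X10.500 Y13.062
G1 X3.500 Y13.062
G1 X0.000 Y7.000
G1 X3.500 Y0.938
G1 X10.500 Y0.938
G1 X14.000 Y7.000
; layer 3
G0 Z8.143
G0 X14.000 Y7.000
G1 X10.500 Y13.062
G1 X3.500 Y13.062
G1 X0.000 Y7.000
G1 X3.500 Y0.938
G1 X10.500 Y0.938
G1 X14.000 Y7.000
; layer 4
G0 Z10.857
G0 X14.000 Y7.000
G1 X10.500 Y13.062
G1 X3.500 Y13.062
G1 X0.000 Y7.000
G1 X3.500 Y0.938
G1 X10.500 Y0.938
G1 X14.000 Y7.000
; layer 5
G0 Z13.571
G0 X14.000 Y7.000
G1 X10.500 Y13.062
G1 X3.500 Y13.062
G1 X0.000 Y7.000
G1 X3.500 Y0.938
G1 X10.500 Y0.938
G1 X14.000 Y7.000
; layer 6
G0 Z16.286
G0 X14.000 Y7.000
G1 X10.500 Y13.062
G1 X3.500 Y13.062
G1 X0.000 Y7.000
G1 X3.500 Y0.938
G1 X10.500 Y0.938
G1 X14.000 Y7.000
; layer 7
G0 Z19.000
G0 X14.000 Y7.000
G1 X10.500 Y13.062
G1 X3.500 Y13.062
G1 X0.000 Y7.000
G1 X3.500 Y0.938
G1 X10.500 Y0.938
G1 X14.000 Y7.000
M2 ; end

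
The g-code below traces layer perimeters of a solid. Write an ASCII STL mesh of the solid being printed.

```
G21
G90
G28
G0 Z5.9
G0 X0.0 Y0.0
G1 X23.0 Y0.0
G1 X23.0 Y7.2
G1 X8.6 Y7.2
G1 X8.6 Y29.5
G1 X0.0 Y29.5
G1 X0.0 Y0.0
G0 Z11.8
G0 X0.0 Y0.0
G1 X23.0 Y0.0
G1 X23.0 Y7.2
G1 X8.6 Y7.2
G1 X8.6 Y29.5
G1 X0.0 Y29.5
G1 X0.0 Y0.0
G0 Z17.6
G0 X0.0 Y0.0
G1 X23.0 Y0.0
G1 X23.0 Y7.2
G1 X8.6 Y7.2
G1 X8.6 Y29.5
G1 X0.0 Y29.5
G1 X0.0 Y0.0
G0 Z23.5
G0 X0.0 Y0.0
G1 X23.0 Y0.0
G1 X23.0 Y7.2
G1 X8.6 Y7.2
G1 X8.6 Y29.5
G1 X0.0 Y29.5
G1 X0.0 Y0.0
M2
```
solid part
  facet normal 0.0000 0.0000 -1.0000
    outer loop
      vertex 23.0 7.2 0.0
      vertex 23.0 0.0 0.0
      vertex 0.0 0.0 0.0
    endloop
  endfacet
  facet normal 0.0000 0.0000 -1.0000
    outer loop
      vertex 8.6 7.2 0.0
      vertex 23.0 7.2 0.0
      vertex 0.0 0.0 0.0
    endloop
  endfacet
  facet normal 0.0000 0.0000 -1.0000
    outer loop
      vertex 8.6 29.5 0.0
      vertex 8.6 7.2 0.0
      vertex 0.0 0.0 0.0
    endloop
  endfacet
  facet normal 0.0000 0.0000 -1.0000
    outer loop
      vertex 0.0 29.5 0.0
      vertex 8.6 29.5 0.0
      vertex 0.0 0.0 0.0
    endloop
  endfacet
  facet normal 0.0000 0.0000 1.0000
    outer loop
      vertex 0.0 0.0 23.5
      vertex 23.0 0.0 23.5
      vertex 23.0 7.2 23.5
    endloop
  endfacet
  facet normal 0.0000 0.0000 1.0000
    outer loop
      vertex 0.0 0.0 23.5
      vertex 23.0 7.2 23.5
      vertex 8.6 7.2 23.5
    endloop
  endfacet
  facet normal 0.0000 0.0000 1.0000
    outer loop
      vertex 0.0 0.0 23.5
      vertex 8.6 7.2 23.5
      vertex 8.6 29.5 23.5
    endloop
  endfacet
  facet normal 0.0000 0.0000 1.0000
    outer loop
      vertex 0.0 0.0 23.5
      vertex 8.6 29.5 23.5
      vertex 0.0 29.5 23.5
    endloop
  endfacet
  facet normal 0.0000 -1.0000 0.0000
    outer loop
      vertex 0.0 0.0 0.0
      vertex 23.0 0.0 0.0
      vertex 23.0 0.0 23.5
    endloop
  endfacet
  facet normal 0.0000 -1.0000 0.0000
    outer loop
      vertex 0.0 0.0 0.0
      vertex 23.0 0.0 23.5
      vertex 0.0 0.0 23.5
    endloop
  endfacet
  facet normal 1.0000 0.0000 0.0000
    outer loop
      vertex 23.0 0.0 0.0
      vertex 23.0 7.2 0.0
      vertex 23.0 7.2 23.5
    endloop
  endfacet
  facet normal 1.0000 0.0000 0.0000
    outer loop
      vertex 23.0 0.0 0.0
      vertex 23.0 7.2 23.5
      vertex 23.0 0.0 23.5
    endloop
  endfacet
  facet normal 0.0000 1.0000 0.0000
    outer loop
      vertex 23.0 7.2 0.0
      vertex 8.6 7.2 0.0
      vertex 8.6 7.2 23.5
    endloop
  endfacet
  facet normal 0.0000 1.0000 0.0000
    outer loop
      vertex 23.0 7.2 0.0
      vertex 8.6 7.2 23.5
      vertex 23.0 7.2 23.5
    endloop
  endfacet
  facet normal 1.0000 0.0000 0.0000
    outer loop
      vertex 8.6 7.2 0.0
      vertex 8.6 29.5 0.0
      vertex 8.6 29.5 23.5
    endloop
  endfacet
  facet normal 1.0000 0.0000 0.0000
    outer loop
      vertex 8.6 7.2 0.0
      vertex 8.6 29.5 23.5
      vertex 8.6 7.2 23.5
    endloop
  endfacet
  facet normal 0.0000 1.0000 0.0000
    outer loop
      vertex 8.6 29.5 0.0
      vertex 0.0 29.5 0.0
      vertex 0.0 29.5 23.5
    endloop
  endfacet
  facet normal 0.0000 1.0000 0.0000
    outer loop
      vertex 8.6 29.5 0.0
      vertex 0.0 29.5 23.5
      vertex 8.6 29.5 23.5
    endloop
  endfacet
  facet normal -1.0000 0.0000 0.0000
    outer loop
      vertex 0.0 29.5 0.0
      vertex 0.0 0.0 0.0
      vertex 0.0 0.0 23.5
    endloop
  endfacet
  facet normal -1.0000 0.0000 0.0000
    outer loop
      vertex 0.0 29.5 0.0
      vertex 0.0 0.0 23.5
      vertex 0.0 29.5 23.5
    endloop
  endfacet
endsolid part

The G0 Z moves step by Δz≈5.9 mm. Every layer's G1 loop is the same polygon, so the solid is a straight extrusion of it from z=0 to z≈23.5. Closing with flat bottom and top caps and triangulating gives 20 facets — an L-shaped prism: outer 23 × 29.5 mm, arm thicknesses ≈ 7.2 mm (horizontal) and 8.6 mm (vertical), extruded 23.5 mm in z.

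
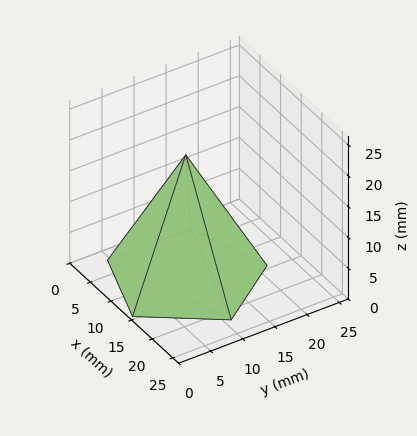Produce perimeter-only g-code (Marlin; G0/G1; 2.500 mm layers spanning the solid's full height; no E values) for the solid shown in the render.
Reading the render: the shape is a regular 5-sided pyramid, base circumscribed radius ≈ 11 mm, apex at z ≈ 20 mm (dimensions read to the nearest mm from the axis ticks). For the g-code, the solid's height is divided into equal slices at the stated Δz and each level perimeter traced with G1 moves after a G0 lift.

; perimeter-only toolpath
G21 ; units = mm
G90 ; absolute positioning
G28 ; home
; layer 1
G0 Z2.500
G0 X20.625 Y11.000
G1 X13.974 Y20.154
G1 X3.213 Y16.658
G1 X3.213 Y5.342
G1 X13.974 Y1.846
G1 X20.625 Y11.000
; layer 2
G0 Z5.000
G0 X19.250 Y11.000
G1 X13.549 Y18.846
G1 X4.326 Y15.850
G1 X4.326 Y6.151
G1 X13.549 Y3.154
G1 X19.250 Y11.000
; layer 3
G0 Z7.500
G0 X17.875 Y11.000
G1 X13.124 Y17.539
G1 X5.438 Y15.041
G1 X5.438 Y6.959
G1 X13.124 Y4.461
G1 X17.875 Y11.000
; layer 4
G0 Z10.000
G0 X16.500 Y11.000
G1 X12.700 Y16.231
G1 X6.550 Y14.233
G1 X6.550 Y7.767
G1 X12.700 Y5.769
G1 X16.500 Y11.000
; layer 5
G0 Z12.500
G0 X15.125 Y11.000
G1 X12.275 Y14.923
G1 X7.663 Y13.425
G1 X7.663 Y8.575
G1 X12.275 Y7.077
G1 X15.125 Y11.000
; layer 6
G0 Z15.000
G0 X13.750 Y11.000
G1 X11.850 Y13.616
G1 X8.775 Y12.617
G1 X8.775 Y9.383
G1 X11.850 Y8.384
G1 X13.750 Y11.000
; layer 7
G0 Z17.500
G0 X12.375 Y11.000
G1 X11.425 Y12.308
G1 X9.888 Y11.808
G1 X9.888 Y10.192
G1 X11.425 Y9.692
G1 X12.375 Y11.000
M2 ; end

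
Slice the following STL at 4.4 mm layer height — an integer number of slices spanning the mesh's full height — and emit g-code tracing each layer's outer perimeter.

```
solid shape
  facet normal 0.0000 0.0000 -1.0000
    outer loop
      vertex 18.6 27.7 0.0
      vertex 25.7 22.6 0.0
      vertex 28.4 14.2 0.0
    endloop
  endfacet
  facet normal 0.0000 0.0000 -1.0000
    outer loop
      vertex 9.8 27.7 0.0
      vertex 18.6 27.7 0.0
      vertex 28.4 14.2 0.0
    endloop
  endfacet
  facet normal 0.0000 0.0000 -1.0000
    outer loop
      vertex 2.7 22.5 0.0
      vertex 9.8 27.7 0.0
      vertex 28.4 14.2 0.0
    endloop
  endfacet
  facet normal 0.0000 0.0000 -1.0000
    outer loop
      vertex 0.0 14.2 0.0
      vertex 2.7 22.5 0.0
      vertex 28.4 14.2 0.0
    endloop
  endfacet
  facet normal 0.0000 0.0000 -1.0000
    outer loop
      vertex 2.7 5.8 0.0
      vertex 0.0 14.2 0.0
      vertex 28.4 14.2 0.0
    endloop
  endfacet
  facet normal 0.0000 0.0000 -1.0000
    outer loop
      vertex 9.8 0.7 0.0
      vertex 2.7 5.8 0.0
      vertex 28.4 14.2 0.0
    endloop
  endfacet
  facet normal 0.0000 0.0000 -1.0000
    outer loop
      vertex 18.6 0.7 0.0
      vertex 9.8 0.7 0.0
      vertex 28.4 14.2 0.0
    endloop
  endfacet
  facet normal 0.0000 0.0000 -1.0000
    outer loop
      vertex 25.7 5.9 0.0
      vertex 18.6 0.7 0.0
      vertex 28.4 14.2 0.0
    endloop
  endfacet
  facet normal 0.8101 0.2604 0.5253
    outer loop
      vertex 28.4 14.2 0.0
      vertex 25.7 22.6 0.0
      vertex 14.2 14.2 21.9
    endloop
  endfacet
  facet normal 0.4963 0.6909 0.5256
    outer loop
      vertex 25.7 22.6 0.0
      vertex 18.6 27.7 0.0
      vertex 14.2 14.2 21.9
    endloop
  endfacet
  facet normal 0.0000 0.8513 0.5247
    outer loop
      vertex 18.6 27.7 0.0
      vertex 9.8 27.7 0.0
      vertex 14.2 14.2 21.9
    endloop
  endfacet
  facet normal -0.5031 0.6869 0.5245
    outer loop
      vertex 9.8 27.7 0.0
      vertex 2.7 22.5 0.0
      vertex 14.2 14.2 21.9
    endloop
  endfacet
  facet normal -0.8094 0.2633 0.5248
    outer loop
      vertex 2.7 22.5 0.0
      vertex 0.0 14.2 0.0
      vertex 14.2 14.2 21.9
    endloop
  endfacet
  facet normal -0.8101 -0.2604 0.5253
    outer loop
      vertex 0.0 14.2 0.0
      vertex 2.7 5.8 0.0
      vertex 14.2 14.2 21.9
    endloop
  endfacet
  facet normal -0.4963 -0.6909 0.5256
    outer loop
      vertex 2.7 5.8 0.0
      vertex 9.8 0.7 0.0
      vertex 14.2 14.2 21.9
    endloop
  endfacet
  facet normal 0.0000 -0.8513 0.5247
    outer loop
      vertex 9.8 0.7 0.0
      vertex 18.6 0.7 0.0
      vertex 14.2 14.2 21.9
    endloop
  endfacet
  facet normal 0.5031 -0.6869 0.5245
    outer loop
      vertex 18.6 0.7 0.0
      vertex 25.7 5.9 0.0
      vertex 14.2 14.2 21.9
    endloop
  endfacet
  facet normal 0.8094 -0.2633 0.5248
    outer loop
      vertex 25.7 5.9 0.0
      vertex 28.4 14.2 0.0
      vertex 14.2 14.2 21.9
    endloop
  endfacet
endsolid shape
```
; perimeter-only toolpath
G21 ; units = mm
G90 ; absolute positioning
G28 ; home
; layer 1
G0 Z4.4
G0 X25.6 Y14.2
G1 X23.4 Y20.9
G1 X17.7 Y25.0
G1 X10.7 Y25.0
G1 X5.0 Y20.8
G1 X2.8 Y14.2
G1 X5.0 Y7.5
G1 X10.7 Y3.4
G1 X17.7 Y3.4
G1 X23.4 Y7.6
G1 X25.6 Y14.2
; layer 2
G0 Z8.8
G0 X22.7 Y14.2
G1 X21.1 Y19.2
G1 X16.8 Y22.3
G1 X11.6 Y22.3
G1 X7.3 Y19.2
G1 X5.7 Y14.2
G1 X7.3 Y9.2
G1 X11.6 Y6.1
G1 X16.8 Y6.1
G1 X21.1 Y9.2
G1 X22.7 Y14.2
; layer 3
G0 Z13.1
G0 X19.9 Y14.2
G1 X18.8 Y17.6
G1 X16.0 Y19.6
G1 X12.4 Y19.6
G1 X9.6 Y17.5
G1 X8.5 Y14.2
G1 X9.6 Y10.8
G1 X12.4 Y8.8
G1 X16.0 Y8.8
G1 X18.8 Y10.9
G1 X19.9 Y14.2
; layer 4
G0 Z17.5
G0 X17.0 Y14.2
G1 X16.5 Y15.9
G1 X15.1 Y16.9
G1 X13.3 Y16.9
G1 X11.9 Y15.9
G1 X11.4 Y14.2
G1 X11.9 Y12.5
G1 X13.3 Y11.5
G1 X15.1 Y11.5
G1 X16.5 Y12.5
G1 X17.0 Y14.2
M2 ; end

The solid is a regular 10-sided pyramid, base circumscribed radius ≈ 14.2 mm, apex at z ≈ 21.9 mm. Slicing at Δz = 4.4 mm — 5 equal slices spanning the solid's height, so layer i sits at z = i·h/5 — gives 4 non-empty perimeters. Each is a 10-segment closed polygon; G0 lifts to the layer z and rapids to the start vertex, then G1 traces the edges. The cross-section shrinks linearly with z (the slice at the apex is degenerate and omitted).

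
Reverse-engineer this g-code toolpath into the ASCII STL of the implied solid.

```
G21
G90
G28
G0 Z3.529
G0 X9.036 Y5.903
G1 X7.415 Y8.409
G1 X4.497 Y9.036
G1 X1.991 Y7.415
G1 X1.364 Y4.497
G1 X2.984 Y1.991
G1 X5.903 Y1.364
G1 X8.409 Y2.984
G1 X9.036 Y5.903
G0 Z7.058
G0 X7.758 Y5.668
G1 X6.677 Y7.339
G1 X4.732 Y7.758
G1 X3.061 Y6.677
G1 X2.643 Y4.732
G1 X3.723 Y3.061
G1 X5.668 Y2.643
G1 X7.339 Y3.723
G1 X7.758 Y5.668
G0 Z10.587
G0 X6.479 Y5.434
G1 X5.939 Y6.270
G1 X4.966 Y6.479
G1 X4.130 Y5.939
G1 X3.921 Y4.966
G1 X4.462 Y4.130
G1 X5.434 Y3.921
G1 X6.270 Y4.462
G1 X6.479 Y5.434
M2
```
solid part
  facet normal 0.0000 0.0000 -1.0000
    outer loop
      vertex 4.263 10.315 0.000
      vertex 8.154 9.479 0.000
      vertex 10.315 6.137 0.000
    endloop
  endfacet
  facet normal 0.0000 0.0000 -1.0000
    outer loop
      vertex 0.921 8.154 0.000
      vertex 4.263 10.315 0.000
      vertex 10.315 6.137 0.000
    endloop
  endfacet
  facet normal 0.0000 0.0000 -1.0000
    outer loop
      vertex 0.085 4.263 0.000
      vertex 0.921 8.154 0.000
      vertex 10.315 6.137 0.000
    endloop
  endfacet
  facet normal 0.0000 0.0000 -1.0000
    outer loop
      vertex 2.246 0.921 0.000
      vertex 0.085 4.263 0.000
      vertex 10.315 6.137 0.000
    endloop
  endfacet
  facet normal 0.0000 0.0000 -1.0000
    outer loop
      vertex 6.137 0.085 0.000
      vertex 2.246 0.921 0.000
      vertex 10.315 6.137 0.000
    endloop
  endfacet
  facet normal 0.0000 0.0000 -1.0000
    outer loop
      vertex 9.479 2.246 0.000
      vertex 6.137 0.085 0.000
      vertex 10.315 6.137 0.000
    endloop
  endfacet
  facet normal 0.7950 0.5140 0.3222
    outer loop
      vertex 10.315 6.137 0.000
      vertex 8.154 9.479 0.000
      vertex 5.200 5.200 14.116
    endloop
  endfacet
  facet normal 0.1989 0.9256 0.3222
    outer loop
      vertex 8.154 9.479 0.000
      vertex 4.263 10.315 0.000
      vertex 5.200 5.200 14.116
    endloop
  endfacet
  facet normal -0.5140 0.7950 0.3222
    outer loop
      vertex 4.263 10.315 0.000
      vertex 0.921 8.154 0.000
      vertex 5.200 5.200 14.116
    endloop
  endfacet
  facet normal -0.9256 0.1989 0.3222
    outer loop
      vertex 0.921 8.154 0.000
      vertex 0.085 4.263 0.000
      vertex 5.200 5.200 14.116
    endloop
  endfacet
  facet normal -0.7950 -0.5140 0.3222
    outer loop
      vertex 0.085 4.263 0.000
      vertex 2.246 0.921 0.000
      vertex 5.200 5.200 14.116
    endloop
  endfacet
  facet normal -0.1989 -0.9256 0.3222
    outer loop
      vertex 2.246 0.921 0.000
      vertex 6.137 0.085 0.000
      vertex 5.200 5.200 14.116
    endloop
  endfacet
  facet normal 0.5140 -0.7950 0.3222
    outer loop
      vertex 6.137 0.085 0.000
      vertex 9.479 2.246 0.000
      vertex 5.200 5.200 14.116
    endloop
  endfacet
  facet normal 0.9256 -0.1989 0.3222
    outer loop
      vertex 9.479 2.246 0.000
      vertex 10.315 6.137 0.000
      vertex 5.200 5.200 14.116
    endloop
  endfacet
endsolid part

The G0 Z moves step by Δz≈3.529 mm. The G1 loops shrink linearly with z, so the solid tapers from its base footprint up to z≈14.1. Closing with a flat bottom cap and the tapered top and triangulating gives 14 facets — a regular 8-sided pyramid, base circumscribed radius ≈ 5.2 mm, apex at z ≈ 14.1 mm.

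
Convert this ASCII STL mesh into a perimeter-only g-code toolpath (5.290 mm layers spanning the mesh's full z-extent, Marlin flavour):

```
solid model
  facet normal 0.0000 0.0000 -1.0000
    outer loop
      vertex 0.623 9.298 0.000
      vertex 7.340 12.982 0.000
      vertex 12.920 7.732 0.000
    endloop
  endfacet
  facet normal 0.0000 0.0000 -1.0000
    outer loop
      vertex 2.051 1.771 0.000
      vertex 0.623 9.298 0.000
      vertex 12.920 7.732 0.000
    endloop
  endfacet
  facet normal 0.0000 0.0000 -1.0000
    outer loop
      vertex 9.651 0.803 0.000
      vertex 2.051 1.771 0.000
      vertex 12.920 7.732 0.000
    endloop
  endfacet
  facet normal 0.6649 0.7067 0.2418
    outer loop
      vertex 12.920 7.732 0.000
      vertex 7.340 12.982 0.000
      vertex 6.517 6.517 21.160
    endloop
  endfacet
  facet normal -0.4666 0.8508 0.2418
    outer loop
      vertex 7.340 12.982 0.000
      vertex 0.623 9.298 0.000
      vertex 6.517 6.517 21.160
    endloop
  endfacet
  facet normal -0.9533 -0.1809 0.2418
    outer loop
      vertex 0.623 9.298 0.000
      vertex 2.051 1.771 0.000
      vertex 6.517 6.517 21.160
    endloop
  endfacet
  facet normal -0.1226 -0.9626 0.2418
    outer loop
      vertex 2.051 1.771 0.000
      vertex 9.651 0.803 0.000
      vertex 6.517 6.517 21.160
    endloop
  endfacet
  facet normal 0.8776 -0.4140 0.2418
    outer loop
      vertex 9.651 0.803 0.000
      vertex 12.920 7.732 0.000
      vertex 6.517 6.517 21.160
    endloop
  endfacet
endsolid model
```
; perimeter-only toolpath
G21 ; units = mm
G90 ; absolute positioning
G28 ; home
; layer 1
G0 Z5.290
G0 X11.319 Y7.428
G1 X7.134 Y11.366
G1 X2.097 Y8.603
G1 X3.168 Y2.958
G1 X8.867 Y2.232
G1 X11.319 Y7.428
; layer 2
G0 Z10.580
G0 X9.719 Y7.125
G1 X6.928 Y9.749
G1 X3.570 Y7.908
G1 X4.284 Y4.144
G1 X8.084 Y3.660
G1 X9.719 Y7.125
; layer 3
G0 Z15.870
G0 X8.118 Y6.821
G1 X6.723 Y8.133
G1 X5.044 Y7.212
G1 X5.401 Y5.331
G1 X7.301 Y5.089
G1 X8.118 Y6.821
M2 ; end

The solid is a regular 5-sided pyramid, base circumscribed radius ≈ 6.52 mm, apex at z ≈ 21.2 mm. Slicing at Δz = 5.290 mm — 4 equal slices spanning the solid's height, so layer i sits at z = i·h/4 — gives 3 non-empty perimeters. Each is a 5-segment closed polygon; G0 lifts to the layer z and rapids to the start vertex, then G1 traces the edges. The cross-section shrinks linearly with z (the slice at the apex is degenerate and omitted).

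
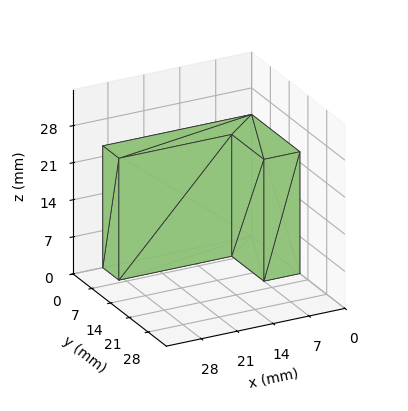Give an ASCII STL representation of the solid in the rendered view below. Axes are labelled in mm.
Reading the render: the shape is an L-shaped prism: outer 29 × 18 mm, arm thicknesses ≈ 6 mm (horizontal) and 7 mm (vertical), extruded 23 mm in z (dimensions read to the nearest mm from the axis ticks). For the STL, each face is triangulated and given an outward normal.

solid part
  facet normal 0.0000 0.0000 -1.0000
    outer loop
      vertex 29.00 6.00 0.00
      vertex 29.00 0.00 0.00
      vertex 0.00 0.00 0.00
    endloop
  endfacet
  facet normal 0.0000 0.0000 -1.0000
    outer loop
      vertex 7.00 6.00 0.00
      vertex 29.00 6.00 0.00
      vertex 0.00 0.00 0.00
    endloop
  endfacet
  facet normal 0.0000 0.0000 -1.0000
    outer loop
      vertex 7.00 18.00 0.00
      vertex 7.00 6.00 0.00
      vertex 0.00 0.00 0.00
    endloop
  endfacet
  facet normal 0.0000 0.0000 -1.0000
    outer loop
      vertex 0.00 18.00 0.00
      vertex 7.00 18.00 0.00
      vertex 0.00 0.00 0.00
    endloop
  endfacet
  facet normal 0.0000 0.0000 1.0000
    outer loop
      vertex 0.00 0.00 23.00
      vertex 29.00 0.00 23.00
      vertex 29.00 6.00 23.00
    endloop
  endfacet
  facet normal 0.0000 0.0000 1.0000
    outer loop
      vertex 0.00 0.00 23.00
      vertex 29.00 6.00 23.00
      vertex 7.00 6.00 23.00
    endloop
  endfacet
  facet normal 0.0000 0.0000 1.0000
    outer loop
      vertex 0.00 0.00 23.00
      vertex 7.00 6.00 23.00
      vertex 7.00 18.00 23.00
    endloop
  endfacet
  facet normal 0.0000 0.0000 1.0000
    outer loop
      vertex 0.00 0.00 23.00
      vertex 7.00 18.00 23.00
      vertex 0.00 18.00 23.00
    endloop
  endfacet
  facet normal 0.0000 -1.0000 0.0000
    outer loop
      vertex 0.00 0.00 0.00
      vertex 29.00 0.00 0.00
      vertex 29.00 0.00 23.00
    endloop
  endfacet
  facet normal 0.0000 -1.0000 0.0000
    outer loop
      vertex 0.00 0.00 0.00
      vertex 29.00 0.00 23.00
      vertex 0.00 0.00 23.00
    endloop
  endfacet
  facet normal 1.0000 0.0000 0.0000
    outer loop
      vertex 29.00 0.00 0.00
      vertex 29.00 6.00 0.00
      vertex 29.00 6.00 23.00
    endloop
  endfacet
  facet normal 1.0000 0.0000 0.0000
    outer loop
      vertex 29.00 0.00 0.00
      vertex 29.00 6.00 23.00
      vertex 29.00 0.00 23.00
    endloop
  endfacet
  facet normal 0.0000 1.0000 0.0000
    outer loop
      vertex 29.00 6.00 0.00
      vertex 7.00 6.00 0.00
      vertex 7.00 6.00 23.00
    endloop
  endfacet
  facet normal 0.0000 1.0000 0.0000
    outer loop
      vertex 29.00 6.00 0.00
      vertex 7.00 6.00 23.00
      vertex 29.00 6.00 23.00
    endloop
  endfacet
  facet normal 1.0000 0.0000 0.0000
    outer loop
      vertex 7.00 6.00 0.00
      vertex 7.00 18.00 0.00
      vertex 7.00 18.00 23.00
    endloop
  endfacet
  facet normal 1.0000 0.0000 0.0000
    outer loop
      vertex 7.00 6.00 0.00
      vertex 7.00 18.00 23.00
      vertex 7.00 6.00 23.00
    endloop
  endfacet
  facet normal 0.0000 1.0000 0.0000
    outer loop
      vertex 7.00 18.00 0.00
      vertex 0.00 18.00 0.00
      vertex 0.00 18.00 23.00
    endloop
  endfacet
  facet normal 0.0000 1.0000 0.0000
    outer loop
      vertex 7.00 18.00 0.00
      vertex 0.00 18.00 23.00
      vertex 7.00 18.00 23.00
    endloop
  endfacet
  facet normal -1.0000 0.0000 0.0000
    outer loop
      vertex 0.00 18.00 0.00
      vertex 0.00 0.00 0.00
      vertex 0.00 0.00 23.00
    endloop
  endfacet
  facet normal -1.0000 0.0000 0.0000
    outer loop
      vertex 0.00 18.00 0.00
      vertex 0.00 0.00 23.00
      vertex 0.00 18.00 23.00
    endloop
  endfacet
endsolid part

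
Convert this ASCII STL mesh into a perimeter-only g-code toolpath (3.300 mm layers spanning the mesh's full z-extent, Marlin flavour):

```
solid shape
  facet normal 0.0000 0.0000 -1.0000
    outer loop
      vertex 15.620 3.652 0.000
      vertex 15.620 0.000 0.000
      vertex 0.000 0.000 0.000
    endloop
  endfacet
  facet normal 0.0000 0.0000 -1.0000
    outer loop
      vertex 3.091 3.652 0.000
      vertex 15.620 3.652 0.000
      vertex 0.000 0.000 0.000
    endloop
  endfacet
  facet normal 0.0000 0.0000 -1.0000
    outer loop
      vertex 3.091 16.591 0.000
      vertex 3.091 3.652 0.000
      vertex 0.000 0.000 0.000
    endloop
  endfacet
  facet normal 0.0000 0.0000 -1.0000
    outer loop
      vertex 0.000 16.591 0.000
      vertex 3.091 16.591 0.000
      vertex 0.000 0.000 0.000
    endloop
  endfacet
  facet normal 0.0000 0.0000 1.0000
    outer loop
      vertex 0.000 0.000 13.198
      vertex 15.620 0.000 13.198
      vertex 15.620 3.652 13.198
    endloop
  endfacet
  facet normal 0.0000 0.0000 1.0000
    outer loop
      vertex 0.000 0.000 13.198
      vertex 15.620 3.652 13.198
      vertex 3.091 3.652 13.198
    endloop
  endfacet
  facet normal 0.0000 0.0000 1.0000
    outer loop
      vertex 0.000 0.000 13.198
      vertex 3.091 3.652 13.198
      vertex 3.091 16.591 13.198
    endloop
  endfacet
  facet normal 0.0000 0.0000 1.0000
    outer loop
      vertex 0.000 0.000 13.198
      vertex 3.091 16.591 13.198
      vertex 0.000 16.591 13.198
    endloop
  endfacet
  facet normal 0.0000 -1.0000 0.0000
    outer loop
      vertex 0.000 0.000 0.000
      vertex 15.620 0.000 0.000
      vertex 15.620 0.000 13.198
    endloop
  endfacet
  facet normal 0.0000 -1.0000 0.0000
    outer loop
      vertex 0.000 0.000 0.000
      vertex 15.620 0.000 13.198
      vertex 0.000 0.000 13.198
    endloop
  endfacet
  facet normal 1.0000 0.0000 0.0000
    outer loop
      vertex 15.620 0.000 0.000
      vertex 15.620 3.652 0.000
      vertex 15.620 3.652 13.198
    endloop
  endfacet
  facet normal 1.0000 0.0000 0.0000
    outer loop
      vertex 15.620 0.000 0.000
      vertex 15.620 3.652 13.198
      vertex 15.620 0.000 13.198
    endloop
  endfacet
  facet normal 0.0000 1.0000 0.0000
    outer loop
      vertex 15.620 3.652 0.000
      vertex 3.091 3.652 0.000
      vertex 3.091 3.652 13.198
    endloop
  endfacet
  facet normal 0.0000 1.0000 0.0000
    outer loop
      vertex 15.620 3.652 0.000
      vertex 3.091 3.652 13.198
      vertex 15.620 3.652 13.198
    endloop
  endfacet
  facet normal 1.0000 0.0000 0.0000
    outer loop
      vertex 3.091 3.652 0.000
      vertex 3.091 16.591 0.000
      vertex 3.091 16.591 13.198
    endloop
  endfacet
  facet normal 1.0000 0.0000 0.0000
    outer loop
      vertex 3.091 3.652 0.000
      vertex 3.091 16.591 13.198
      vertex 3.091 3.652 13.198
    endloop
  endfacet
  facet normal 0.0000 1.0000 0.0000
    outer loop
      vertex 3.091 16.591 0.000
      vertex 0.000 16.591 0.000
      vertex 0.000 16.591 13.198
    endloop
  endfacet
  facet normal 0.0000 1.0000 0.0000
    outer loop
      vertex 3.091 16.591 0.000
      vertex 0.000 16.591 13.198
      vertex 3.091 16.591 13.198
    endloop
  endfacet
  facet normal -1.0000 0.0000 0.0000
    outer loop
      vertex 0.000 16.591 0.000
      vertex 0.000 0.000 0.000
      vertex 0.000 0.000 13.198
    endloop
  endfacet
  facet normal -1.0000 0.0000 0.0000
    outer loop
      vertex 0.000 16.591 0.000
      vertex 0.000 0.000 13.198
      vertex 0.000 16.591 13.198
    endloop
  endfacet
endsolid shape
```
; perimeter-only toolpath
G21 ; units = mm
G90 ; absolute positioning
G28 ; home
; layer 1
G0 Z3.300
G0 X0.000 Y0.000
G1 X15.620 Y0.000
G1 X15.620 Y3.652
G1 X3.091 Y3.652
G1 X3.091 Y16.591
G1 X0.000 Y16.591
G1 X0.000 Y0.000
; layer 2
G0 Z6.599
G0 X0.000 Y0.000
G1 X15.620 Y0.000
G1 X15.620 Y3.652
G1 X3.091 Y3.652
G1 X3.091 Y16.591
G1 X0.000 Y16.591
G1 X0.000 Y0.000
; layer 3
G0 Z9.899
G0 X0.000 Y0.000
G1 X15.620 Y0.000
G1 X15.620 Y3.652
G1 X3.091 Y3.652
G1 X3.091 Y16.591
G1 X0.000 Y16.591
G1 X0.000 Y0.000
; layer 4
G0 Z13.198
G0 X0.000 Y0.000
G1 X15.620 Y0.000
G1 X15.620 Y3.652
G1 X3.091 Y3.652
G1 X3.091 Y16.591
G1 X0.000 Y16.591
G1 X0.000 Y0.000
M2 ; end

The solid is an L-shaped prism: outer 15.6 × 16.6 mm, arm thicknesses ≈ 3.65 mm (horizontal) and 3.09 mm (vertical), extruded 13.2 mm in z. Slicing at Δz = 3.300 mm — 4 equal slices spanning the solid's height, so layer i sits at z = i·h/4 — gives 4 non-empty perimeters. Each is a 6-segment closed polygon; G0 lifts to the layer z and rapids to the start vertex, then G1 traces the edges.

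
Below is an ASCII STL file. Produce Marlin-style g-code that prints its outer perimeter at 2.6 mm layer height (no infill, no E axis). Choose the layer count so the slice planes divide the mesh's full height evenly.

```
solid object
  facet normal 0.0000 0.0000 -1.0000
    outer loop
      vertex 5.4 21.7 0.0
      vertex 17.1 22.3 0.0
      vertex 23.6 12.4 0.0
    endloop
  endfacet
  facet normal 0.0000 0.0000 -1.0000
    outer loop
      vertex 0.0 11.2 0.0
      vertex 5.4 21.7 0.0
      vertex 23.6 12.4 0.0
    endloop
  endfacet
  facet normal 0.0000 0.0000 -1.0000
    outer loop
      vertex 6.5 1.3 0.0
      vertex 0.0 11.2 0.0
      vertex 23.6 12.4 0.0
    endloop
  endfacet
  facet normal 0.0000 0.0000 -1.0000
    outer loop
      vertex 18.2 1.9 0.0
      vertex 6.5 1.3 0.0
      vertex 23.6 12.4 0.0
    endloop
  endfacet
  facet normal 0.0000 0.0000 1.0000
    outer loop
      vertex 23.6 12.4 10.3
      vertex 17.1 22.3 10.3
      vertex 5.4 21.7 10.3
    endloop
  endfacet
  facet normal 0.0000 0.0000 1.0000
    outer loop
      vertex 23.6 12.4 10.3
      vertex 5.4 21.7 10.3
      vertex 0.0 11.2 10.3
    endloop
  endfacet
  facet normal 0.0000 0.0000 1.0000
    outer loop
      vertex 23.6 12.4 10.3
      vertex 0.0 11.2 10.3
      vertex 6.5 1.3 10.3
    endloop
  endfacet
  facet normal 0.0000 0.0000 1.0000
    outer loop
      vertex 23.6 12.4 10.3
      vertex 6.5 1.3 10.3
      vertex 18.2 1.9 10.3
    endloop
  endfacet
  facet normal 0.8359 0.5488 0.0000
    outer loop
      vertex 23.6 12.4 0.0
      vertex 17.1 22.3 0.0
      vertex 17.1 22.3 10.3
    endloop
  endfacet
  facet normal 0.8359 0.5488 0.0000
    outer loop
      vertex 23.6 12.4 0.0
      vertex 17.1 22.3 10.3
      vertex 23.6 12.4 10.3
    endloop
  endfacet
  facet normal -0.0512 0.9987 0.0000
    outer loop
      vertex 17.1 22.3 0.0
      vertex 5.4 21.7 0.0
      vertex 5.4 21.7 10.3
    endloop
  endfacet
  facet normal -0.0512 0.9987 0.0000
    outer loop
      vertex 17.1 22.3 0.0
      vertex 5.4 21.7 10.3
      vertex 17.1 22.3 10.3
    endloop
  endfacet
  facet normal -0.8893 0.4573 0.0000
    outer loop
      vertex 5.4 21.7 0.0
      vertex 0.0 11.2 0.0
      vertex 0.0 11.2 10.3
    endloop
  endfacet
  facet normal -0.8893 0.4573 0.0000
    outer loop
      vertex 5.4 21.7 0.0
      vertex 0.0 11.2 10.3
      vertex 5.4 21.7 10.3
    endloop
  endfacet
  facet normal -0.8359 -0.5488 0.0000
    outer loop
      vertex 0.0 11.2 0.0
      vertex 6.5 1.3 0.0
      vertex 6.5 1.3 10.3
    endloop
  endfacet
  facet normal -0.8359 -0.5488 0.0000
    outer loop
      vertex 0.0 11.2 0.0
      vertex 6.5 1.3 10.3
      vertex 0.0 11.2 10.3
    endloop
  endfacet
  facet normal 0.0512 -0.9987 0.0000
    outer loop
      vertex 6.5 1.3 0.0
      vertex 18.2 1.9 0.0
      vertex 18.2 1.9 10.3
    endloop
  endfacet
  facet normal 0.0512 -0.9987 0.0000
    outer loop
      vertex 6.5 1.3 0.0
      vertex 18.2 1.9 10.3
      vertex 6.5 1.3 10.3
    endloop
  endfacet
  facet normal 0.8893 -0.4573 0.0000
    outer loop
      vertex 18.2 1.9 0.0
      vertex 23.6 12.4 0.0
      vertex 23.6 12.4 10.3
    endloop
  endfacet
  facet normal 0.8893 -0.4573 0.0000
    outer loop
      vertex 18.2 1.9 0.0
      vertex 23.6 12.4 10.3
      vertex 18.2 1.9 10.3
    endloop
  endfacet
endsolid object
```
; perimeter-only toolpath
G21 ; units = mm
G90 ; absolute positioning
G28 ; home
; layer 1
G0 Z2.6
G0 X23.6 Y12.4
G1 X17.1 Y22.3
G1 X5.4 Y21.7
G1 X0.0 Y11.2
G1 X6.5 Y1.3
G1 X18.2 Y1.9
G1 X23.6 Y12.4
; layer 2
G0 Z5.2
G0 X23.6 Y12.4
G1 X17.1 Y22.3
G1 X5.4 Y21.7
G1 X0.0 Y11.2
G1 X6.5 Y1.3
G1 X18.2 Y1.9
G1 X23.6 Y12.4
; layer 3
G0 Z7.7
G0 X23.6 Y12.4
G1 X17.1 Y22.3
G1 X5.4 Y21.7
G1 X0.0 Y11.2
G1 X6.5 Y1.3
G1 X18.2 Y1.9
G1 X23.6 Y12.4
; layer 4
G0 Z10.3
G0 X23.6 Y12.4
G1 X17.1 Y22.3
G1 X5.4 Y21.7
G1 X0.0 Y11.2
G1 X6.5 Y1.3
G1 X18.2 Y1.9
G1 X23.6 Y12.4
M2 ; end

The solid is a regular 6-sided prism (a cylinder approximated with 6 flat sides), circumscribed radius ≈ 11.8 mm, height ≈ 10.3 mm. Slicing at Δz = 2.6 mm — 4 equal slices spanning the solid's height, so layer i sits at z = i·h/4 — gives 4 non-empty perimeters. Each is a 6-segment closed polygon; G0 lifts to the layer z and rapids to the start vertex, then G1 traces the edges.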